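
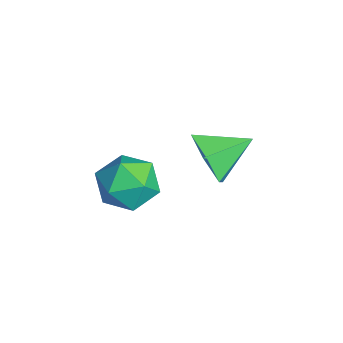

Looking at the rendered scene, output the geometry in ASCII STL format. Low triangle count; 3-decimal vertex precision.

solid 
facet normal -0.717 0.621 0.318
outer loop
vertex 1.254 -1.026 -2.258
vertex 1.044 -1.632 -1.548
vertex 1.697 -0.946 -1.414
endloop
endfacet
facet normal -0.187 0.982 0.005
outer loop
vertex 1.254 -1.026 -2.258
vertex 1.697 -0.946 -1.414
vertex 2.193 -0.847 -2.227
endloop
endfacet
facet normal -0.119 0.739 -0.663
outer loop
vertex 1.254 -1.026 -2.258
vertex 2.193 -0.847 -2.227
vertex 1.846 -1.473 -2.863
endloop
endfacet
facet normal -0.606 0.228 -0.762
outer loop
vertex 1.254 -1.026 -2.258
vertex 1.846 -1.473 -2.863
vertex 1.136 -1.957 -2.443
endloop
endfacet
facet normal -0.975 0.155 -0.156
outer loop
vertex 1.254 -1.026 -2.258
vertex 1.136 -1.957 -2.443
vertex 1.044 -1.632 -1.548
endloop
endfacet
facet normal 0.417 0.836 0.356
outer loop
vertex 2.193 -0.847 -2.227
vertex 1.697 -0.946 -1.414
vertex 2.564 -1.343 -1.497
endloop
endfacet
facet normal -0.441 0.251 0.862
outer loop
vertex 1.697 -0.946 -1.414
vertex 1.044 -1.632 -1.548
vertex 1.854 -1.827 -1.077
endloop
endfacet
facet normal -0.859 -0.503 0.094
outer loop
vertex 1.044 -1.632 -1.548
vertex 1.136 -1.957 -2.443
vertex 1.507 -2.453 -1.713
endloop
endfacet
facet normal -0.261 -0.385 -0.885
outer loop
vertex 1.136 -1.957 -2.443
vertex 1.846 -1.473 -2.863
vertex 2.003 -2.354 -2.526
endloop
endfacet
facet normal 0.528 0.443 -0.724
outer loop
vertex 1.846 -1.473 -2.863
vertex 2.193 -0.847 -2.227
vertex 2.656 -1.668 -2.392
endloop
endfacet
facet normal 0.606 -0.228 0.762
outer loop
vertex 2.446 -2.274 -1.682
vertex 2.564 -1.343 -1.497
vertex 1.854 -1.827 -1.077
endloop
endfacet
facet normal 0.119 -0.739 0.663
outer loop
vertex 2.446 -2.274 -1.682
vertex 1.854 -1.827 -1.077
vertex 1.507 -2.453 -1.713
endloop
endfacet
facet normal 0.187 -0.982 -0.005
outer loop
vertex 2.446 -2.274 -1.682
vertex 1.507 -2.453 -1.713
vertex 2.003 -2.354 -2.526
endloop
endfacet
facet normal 0.717 -0.621 -0.318
outer loop
vertex 2.446 -2.274 -1.682
vertex 2.003 -2.354 -2.526
vertex 2.656 -1.668 -2.392
endloop
endfacet
facet normal 0.975 -0.155 0.156
outer loop
vertex 2.446 -2.274 -1.682
vertex 2.656 -1.668 -2.392
vertex 2.564 -1.343 -1.497
endloop
endfacet
facet normal 0.261 0.385 0.885
outer loop
vertex 1.854 -1.827 -1.077
vertex 2.564 -1.343 -1.497
vertex 1.697 -0.946 -1.414
endloop
endfacet
facet normal -0.528 -0.443 0.724
outer loop
vertex 1.507 -2.453 -1.713
vertex 1.854 -1.827 -1.077
vertex 1.044 -1.632 -1.548
endloop
endfacet
facet normal -0.417 -0.836 -0.356
outer loop
vertex 2.003 -2.354 -2.526
vertex 1.507 -2.453 -1.713
vertex 1.136 -1.957 -2.443
endloop
endfacet
facet normal 0.441 -0.251 -0.862
outer loop
vertex 2.656 -1.668 -2.392
vertex 2.003 -2.354 -2.526
vertex 1.846 -1.473 -2.863
endloop
endfacet
facet normal 0.859 0.503 -0.094
outer loop
vertex 2.564 -1.343 -1.497
vertex 2.656 -1.668 -2.392
vertex 2.193 -0.847 -2.227
endloop
endfacet
facet normal 0.037 -0.919 -0.392
outer loop
vertex 1.189 1.116 -3.241
vertex 0.865 0.746 -2.404
vertex 0.236 1.014 -3.092
endloop
endfacet
facet normal -0.176 0.798 -0.576
outer loop
vertex 1.189 1.116 -3.241
vertex 0.236 1.014 -3.092
vertex 0.815 2.034 -1.856
endloop
endfacet
facet normal 0.036 -0.920 -0.391
outer loop
vertex 0.236 1.014 -3.092
vertex 0.865 0.746 -2.404
vertex -0.088 0.645 -2.255
endloop
endfacet
facet normal -0.826 0.558 -0.074
outer loop
vertex 0.236 1.014 -3.092
vertex -0.088 0.645 -2.255
vertex 0.815 2.034 -1.856
endloop
endfacet
facet normal 0.036 -0.919 -0.392
outer loop
vertex -0.088 0.645 -2.255
vertex 0.865 0.746 -2.404
vertex 0.542 0.377 -1.568
endloop
endfacet
facet normal -0.670 0.233 0.705
outer loop
vertex -0.088 0.645 -2.255
vertex 0.542 0.377 -1.568
vertex 0.815 2.034 -1.856
endloop
endfacet
facet normal 0.036 -0.919 -0.392
outer loop
vertex 0.542 0.377 -1.568
vertex 0.865 0.746 -2.404
vertex 1.495 0.478 -1.717
endloop
endfacet
facet normal 0.137 0.148 0.979
outer loop
vertex 0.542 0.377 -1.568
vertex 1.495 0.478 -1.717
vertex 0.815 2.034 -1.856
endloop
endfacet
facet normal 0.037 -0.919 -0.392
outer loop
vertex 1.495 0.478 -1.717
vertex 0.865 0.746 -2.404
vertex 1.819 0.848 -2.553
endloop
endfacet
facet normal 0.789 0.387 0.477
outer loop
vertex 1.495 0.478 -1.717
vertex 1.819 0.848 -2.553
vertex 0.815 2.034 -1.856
endloop
endfacet
facet normal 0.037 -0.919 -0.392
outer loop
vertex 1.819 0.848 -2.553
vertex 0.865 0.746 -2.404
vertex 1.189 1.116 -3.241
endloop
endfacet
facet normal 0.633 0.713 -0.302
outer loop
vertex 1.819 0.848 -2.553
vertex 1.189 1.116 -3.241
vertex 0.815 2.034 -1.856
endloop
endfacet

endsolid


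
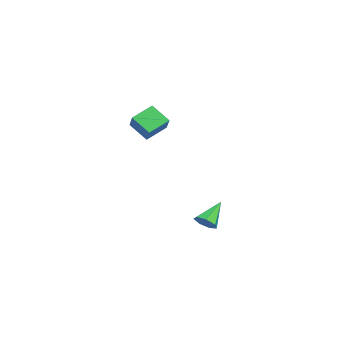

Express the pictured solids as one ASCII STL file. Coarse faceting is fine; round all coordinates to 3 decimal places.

solid 
facet normal -0.791 -0.068 -0.608
outer loop
vertex 2.35 -0.899 3.479
vertex 1.689 0.287 4.205
vertex 3.014 0.064 2.508
endloop
endfacet
facet normal 0.429 -0.771 -0.471
outer loop
vertex 4.271 0.173 3.475
vertex 2.35 -0.899 3.479
vertex 3.014 0.064 2.508
endloop
endfacet
facet normal -0.791 -0.068 -0.608
outer loop
vertex 3.014 0.064 2.508
vertex 1.689 0.287 4.205
vertex 2.353 1.251 3.234
endloop
endfacet
facet normal 0.436 0.634 -0.639
outer loop
vertex 2.353 1.251 3.234
vertex 4.271 0.173 3.475
vertex 3.014 0.064 2.508
endloop
endfacet
facet normal -0.436 -0.634 0.639
outer loop
vertex 2.35 -0.899 3.479
vertex 2.946 0.396 5.172
vertex 1.689 0.287 4.205
endloop
endfacet
facet normal 0.429 -0.770 -0.472
outer loop
vertex 3.607 -0.791 4.446
vertex 2.35 -0.899 3.479
vertex 4.271 0.173 3.475
endloop
endfacet
facet normal -0.437 -0.634 0.638
outer loop
vertex 3.607 -0.791 4.446
vertex 2.946 0.396 5.172
vertex 2.35 -0.899 3.479
endloop
endfacet
facet normal -0.429 0.770 0.471
outer loop
vertex 1.689 0.287 4.205
vertex 2.946 0.396 5.172
vertex 2.353 1.251 3.234
endloop
endfacet
facet normal 0.437 0.634 -0.638
outer loop
vertex 3.61 1.359 4.201
vertex 4.271 0.173 3.475
vertex 2.353 1.251 3.234
endloop
endfacet
facet normal -0.429 0.771 0.471
outer loop
vertex 2.353 1.251 3.234
vertex 2.946 0.396 5.172
vertex 3.61 1.359 4.201
endloop
endfacet
facet normal 0.791 0.068 0.608
outer loop
vertex 3.61 1.359 4.201
vertex 3.607 -0.791 4.446
vertex 4.271 0.173 3.475
endloop
endfacet
facet normal 0.791 0.068 0.608
outer loop
vertex 2.946 0.396 5.172
vertex 3.607 -0.791 4.446
vertex 3.61 1.359 4.201
endloop
endfacet
facet normal 0.556 -0.516 -0.652
outer loop
vertex 4.273 3.456 -3.523
vertex 3.669 3.45 -4.033
vertex 4.248 3.983 -3.961
endloop
endfacet
facet normal 0.588 0.533 0.608
outer loop
vertex 4.273 3.456 -3.523
vertex 4.248 3.983 -3.961
vertex 2.591 4.45 -2.767
endloop
endfacet
facet normal 0.556 -0.515 -0.653
outer loop
vertex 4.248 3.983 -3.961
vertex 3.669 3.45 -4.033
vertex 3.787 4.109 -4.453
endloop
endfacet
facet normal 0.268 0.963 -0.005
outer loop
vertex 4.248 3.983 -3.961
vertex 3.787 4.109 -4.453
vertex 2.591 4.45 -2.767
endloop
endfacet
facet normal 0.555 -0.515 -0.653
outer loop
vertex 3.787 4.109 -4.453
vertex 3.669 3.45 -4.033
vertex 3.237 3.738 -4.628
endloop
endfacet
facet normal -0.399 0.802 -0.445
outer loop
vertex 3.787 4.109 -4.453
vertex 3.237 3.738 -4.628
vertex 2.591 4.45 -2.767
endloop
endfacet
facet normal 0.555 -0.515 -0.653
outer loop
vertex 3.237 3.738 -4.628
vertex 3.669 3.45 -4.033
vertex 3.013 3.151 -4.355
endloop
endfacet
facet normal -0.909 0.170 -0.381
outer loop
vertex 3.237 3.738 -4.628
vertex 3.013 3.151 -4.355
vertex 2.591 4.45 -2.767
endloop
endfacet
facet normal 0.555 -0.516 -0.652
outer loop
vertex 3.013 3.151 -4.355
vertex 3.669 3.45 -4.033
vertex 3.282 2.789 -3.839
endloop
endfacet
facet normal -0.879 -0.455 0.139
outer loop
vertex 3.013 3.151 -4.355
vertex 3.282 2.789 -3.839
vertex 2.591 4.45 -2.767
endloop
endfacet
facet normal 0.555 -0.516 -0.652
outer loop
vertex 3.282 2.789 -3.839
vertex 3.669 3.45 -4.033
vertex 3.843 2.925 -3.469
endloop
endfacet
facet normal -0.331 -0.605 0.724
outer loop
vertex 3.282 2.789 -3.839
vertex 3.843 2.925 -3.469
vertex 2.591 4.45 -2.767
endloop
endfacet
facet normal 0.556 -0.516 -0.652
outer loop
vertex 3.843 2.925 -3.469
vertex 3.669 3.45 -4.033
vertex 4.273 3.456 -3.523
endloop
endfacet
facet normal 0.321 -0.165 0.932
outer loop
vertex 3.843 2.925 -3.469
vertex 4.273 3.456 -3.523
vertex 2.591 4.45 -2.767
endloop
endfacet

endsolid


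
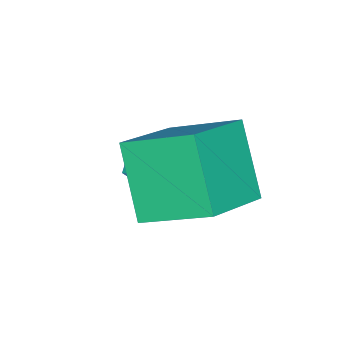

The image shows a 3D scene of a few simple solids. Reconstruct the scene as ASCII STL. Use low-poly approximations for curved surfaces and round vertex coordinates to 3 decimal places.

solid 
facet normal -0.837 0.401 -0.372
outer loop
vertex 1.369 2.888 -1.074
vertex 0.997 2.375 -0.79
vertex 1.117 2.958 -0.432
endloop
endfacet
facet normal -0.351 0.906 -0.237
outer loop
vertex 1.369 2.888 -1.074
vertex 1.117 2.958 -0.432
vertex 1.761 3.17 -0.576
endloop
endfacet
facet normal 0.235 0.755 -0.613
outer loop
vertex 1.369 2.888 -1.074
vertex 1.761 3.17 -0.576
vertex 2.041 2.719 -1.024
endloop
endfacet
facet normal 0.112 0.156 -0.981
outer loop
vertex 1.369 2.888 -1.074
vertex 2.041 2.719 -1.024
vertex 1.568 2.228 -1.156
endloop
endfacet
facet normal -0.550 -0.062 -0.833
outer loop
vertex 1.369 2.888 -1.074
vertex 1.568 2.228 -1.156
vertex 0.997 2.375 -0.79
endloop
endfacet
facet normal -0.184 0.870 0.457
outer loop
vertex 1.761 3.17 -0.576
vertex 1.117 2.958 -0.432
vertex 1.632 2.832 0.016
endloop
endfacet
facet normal -0.970 0.055 0.236
outer loop
vertex 1.117 2.958 -0.432
vertex 0.997 2.375 -0.79
vertex 1.159 2.341 -0.116
endloop
endfacet
facet normal -0.505 -0.697 -0.508
outer loop
vertex 0.997 2.375 -0.79
vertex 1.568 2.228 -1.156
vertex 1.439 1.89 -0.564
endloop
endfacet
facet normal 0.567 -0.345 -0.748
outer loop
vertex 1.568 2.228 -1.156
vertex 2.041 2.719 -1.024
vertex 2.083 2.102 -0.708
endloop
endfacet
facet normal 0.765 0.626 -0.152
outer loop
vertex 2.041 2.719 -1.024
vertex 1.761 3.17 -0.576
vertex 2.203 2.685 -0.35
endloop
endfacet
facet normal -0.112 -0.156 0.981
outer loop
vertex 1.831 2.172 -0.066
vertex 1.632 2.832 0.016
vertex 1.159 2.341 -0.116
endloop
endfacet
facet normal -0.235 -0.755 0.613
outer loop
vertex 1.831 2.172 -0.066
vertex 1.159 2.341 -0.116
vertex 1.439 1.89 -0.564
endloop
endfacet
facet normal 0.351 -0.906 0.237
outer loop
vertex 1.831 2.172 -0.066
vertex 1.439 1.89 -0.564
vertex 2.083 2.102 -0.708
endloop
endfacet
facet normal 0.837 -0.401 0.372
outer loop
vertex 1.831 2.172 -0.066
vertex 2.083 2.102 -0.708
vertex 2.203 2.685 -0.35
endloop
endfacet
facet normal 0.550 0.062 0.833
outer loop
vertex 1.831 2.172 -0.066
vertex 2.203 2.685 -0.35
vertex 1.632 2.832 0.016
endloop
endfacet
facet normal -0.567 0.345 0.748
outer loop
vertex 1.159 2.341 -0.116
vertex 1.632 2.832 0.016
vertex 1.117 2.958 -0.432
endloop
endfacet
facet normal -0.765 -0.626 0.152
outer loop
vertex 1.439 1.89 -0.564
vertex 1.159 2.341 -0.116
vertex 0.997 2.375 -0.79
endloop
endfacet
facet normal 0.184 -0.870 -0.457
outer loop
vertex 2.083 2.102 -0.708
vertex 1.439 1.89 -0.564
vertex 1.568 2.228 -1.156
endloop
endfacet
facet normal 0.970 -0.055 -0.236
outer loop
vertex 2.203 2.685 -0.35
vertex 2.083 2.102 -0.708
vertex 2.041 2.719 -1.024
endloop
endfacet
facet normal 0.505 0.697 0.508
outer loop
vertex 1.632 2.832 0.016
vertex 2.203 2.685 -0.35
vertex 1.761 3.17 -0.576
endloop
endfacet
facet normal -0.894 0.092 -0.438
outer loop
vertex 1.324 2.762 0.469
vertex 1.089 4.269 1.263
vertex 2.113 3.637 -0.957
endloop
endfacet
facet normal 0.137 -0.876 -0.462
outer loop
vertex 3.731 3.471 -0.163
vertex 1.324 2.762 0.469
vertex 2.113 3.637 -0.957
endloop
endfacet
facet normal -0.894 0.092 -0.438
outer loop
vertex 2.113 3.637 -0.957
vertex 1.089 4.269 1.263
vertex 1.878 5.144 -0.163
endloop
endfacet
facet normal 0.427 0.473 -0.771
outer loop
vertex 1.878 5.144 -0.163
vertex 3.731 3.471 -0.163
vertex 2.113 3.637 -0.957
endloop
endfacet
facet normal -0.427 -0.473 0.771
outer loop
vertex 1.324 2.762 0.469
vertex 2.707 4.103 2.057
vertex 1.089 4.269 1.263
endloop
endfacet
facet normal 0.137 -0.876 -0.462
outer loop
vertex 2.942 2.596 1.263
vertex 1.324 2.762 0.469
vertex 3.731 3.471 -0.163
endloop
endfacet
facet normal -0.427 -0.473 0.771
outer loop
vertex 2.942 2.596 1.263
vertex 2.707 4.103 2.057
vertex 1.324 2.762 0.469
endloop
endfacet
facet normal -0.137 0.876 0.462
outer loop
vertex 1.089 4.269 1.263
vertex 2.707 4.103 2.057
vertex 1.878 5.144 -0.163
endloop
endfacet
facet normal 0.427 0.473 -0.771
outer loop
vertex 3.496 4.978 0.631
vertex 3.731 3.471 -0.163
vertex 1.878 5.144 -0.163
endloop
endfacet
facet normal -0.137 0.876 0.462
outer loop
vertex 1.878 5.144 -0.163
vertex 2.707 4.103 2.057
vertex 3.496 4.978 0.631
endloop
endfacet
facet normal 0.894 -0.092 0.438
outer loop
vertex 3.496 4.978 0.631
vertex 2.942 2.596 1.263
vertex 3.731 3.471 -0.163
endloop
endfacet
facet normal 0.894 -0.092 0.438
outer loop
vertex 2.707 4.103 2.057
vertex 2.942 2.596 1.263
vertex 3.496 4.978 0.631
endloop
endfacet

endsolid


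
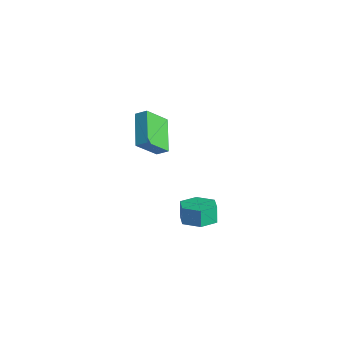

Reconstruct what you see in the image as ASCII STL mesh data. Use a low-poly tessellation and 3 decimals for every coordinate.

solid 
facet normal -0.739 0.545 0.396
outer loop
vertex -4.862 2.194 -0.508
vertex -4.33 2.596 -0.067
vertex -4.671 3.456 -1.889
endloop
endfacet
facet normal -0.665 -0.504 -0.552
outer loop
vertex -3.05 2.264 -2.753
vertex -4.862 2.194 -0.508
vertex -4.671 3.456 -1.889
endloop
endfacet
facet normal -0.740 0.544 0.395
outer loop
vertex -4.671 3.456 -1.889
vertex -4.33 2.596 -0.067
vertex -4.139 3.858 -1.447
endloop
endfacet
facet normal 0.102 0.671 -0.734
outer loop
vertex -4.139 3.858 -1.447
vertex -3.05 2.264 -2.753
vertex -4.671 3.456 -1.889
endloop
endfacet
facet normal -0.102 -0.671 0.734
outer loop
vertex -4.862 2.194 -0.508
vertex -2.709 1.404 -0.931
vertex -4.33 2.596 -0.067
endloop
endfacet
facet normal -0.665 -0.503 -0.552
outer loop
vertex -3.241 1.002 -1.373
vertex -4.862 2.194 -0.508
vertex -3.05 2.264 -2.753
endloop
endfacet
facet normal -0.102 -0.672 0.734
outer loop
vertex -3.241 1.002 -1.373
vertex -2.709 1.404 -0.931
vertex -4.862 2.194 -0.508
endloop
endfacet
facet normal 0.665 0.503 0.552
outer loop
vertex -4.33 2.596 -0.067
vertex -2.709 1.404 -0.931
vertex -4.139 3.858 -1.447
endloop
endfacet
facet normal 0.102 0.671 -0.734
outer loop
vertex -2.518 2.666 -2.312
vertex -3.05 2.264 -2.753
vertex -4.139 3.858 -1.447
endloop
endfacet
facet normal 0.665 0.503 0.552
outer loop
vertex -4.139 3.858 -1.447
vertex -2.709 1.404 -0.931
vertex -2.518 2.666 -2.312
endloop
endfacet
facet normal 0.740 -0.545 -0.396
outer loop
vertex -2.518 2.666 -2.312
vertex -3.241 1.002 -1.373
vertex -3.05 2.264 -2.753
endloop
endfacet
facet normal 0.740 -0.544 -0.395
outer loop
vertex -2.709 1.404 -0.931
vertex -3.241 1.002 -1.373
vertex -2.518 2.666 -2.312
endloop
endfacet
facet normal 0.302 -0.224 -0.927
outer loop
vertex 3.875 -0.228 -1.937
vertex 3.064 0.276 -2.323
vertex 3.948 0.776 -2.156
endloop
endfacet
facet normal 0.951 -0.002 0.309
outer loop
vertex 3.875 -0.228 -1.937
vertex 3.948 0.776 -2.156
vertex 3.568 0.001 -0.992
endloop
endfacet
facet normal 0.951 -0.002 0.309
outer loop
vertex 3.568 0.001 -0.992
vertex 3.948 0.776 -2.156
vertex 3.641 1.005 -1.211
endloop
endfacet
facet normal -0.301 0.224 0.927
outer loop
vertex 3.568 0.001 -0.992
vertex 3.641 1.005 -1.211
vertex 2.756 0.504 -1.377
endloop
endfacet
facet normal 0.302 -0.224 -0.927
outer loop
vertex 3.948 0.776 -2.156
vertex 3.064 0.276 -2.323
vertex 3.137 1.279 -2.542
endloop
endfacet
facet normal 0.537 0.843 -0.030
outer loop
vertex 3.948 0.776 -2.156
vertex 3.137 1.279 -2.542
vertex 3.641 1.005 -1.211
endloop
endfacet
facet normal 0.536 0.843 -0.030
outer loop
vertex 3.641 1.005 -1.211
vertex 3.137 1.279 -2.542
vertex 2.829 1.508 -1.597
endloop
endfacet
facet normal -0.301 0.225 0.927
outer loop
vertex 3.641 1.005 -1.211
vertex 2.829 1.508 -1.597
vertex 2.756 0.504 -1.377
endloop
endfacet
facet normal 0.301 -0.224 -0.927
outer loop
vertex 3.137 1.279 -2.542
vertex 3.064 0.276 -2.323
vertex 2.252 0.779 -2.708
endloop
endfacet
facet normal -0.414 0.845 -0.340
outer loop
vertex 3.137 1.279 -2.542
vertex 2.252 0.779 -2.708
vertex 2.829 1.508 -1.597
endloop
endfacet
facet normal -0.414 0.845 -0.339
outer loop
vertex 2.829 1.508 -1.597
vertex 2.252 0.779 -2.708
vertex 1.945 1.008 -1.763
endloop
endfacet
facet normal -0.301 0.225 0.927
outer loop
vertex 2.829 1.508 -1.597
vertex 1.945 1.008 -1.763
vertex 2.756 0.504 -1.377
endloop
endfacet
facet normal 0.301 -0.224 -0.927
outer loop
vertex 2.252 0.779 -2.708
vertex 3.064 0.276 -2.323
vertex 2.179 -0.225 -2.489
endloop
endfacet
facet normal -0.951 0.002 -0.309
outer loop
vertex 2.252 0.779 -2.708
vertex 2.179 -0.225 -2.489
vertex 1.945 1.008 -1.763
endloop
endfacet
facet normal -0.951 0.002 -0.309
outer loop
vertex 1.945 1.008 -1.763
vertex 2.179 -0.225 -2.489
vertex 1.872 0.004 -1.544
endloop
endfacet
facet normal -0.302 0.224 0.927
outer loop
vertex 1.945 1.008 -1.763
vertex 1.872 0.004 -1.544
vertex 2.756 0.504 -1.377
endloop
endfacet
facet normal 0.301 -0.225 -0.927
outer loop
vertex 2.179 -0.225 -2.489
vertex 3.064 0.276 -2.323
vertex 2.991 -0.728 -2.103
endloop
endfacet
facet normal -0.537 -0.843 0.030
outer loop
vertex 2.179 -0.225 -2.489
vertex 2.991 -0.728 -2.103
vertex 1.872 0.004 -1.544
endloop
endfacet
facet normal -0.537 -0.843 0.029
outer loop
vertex 1.872 0.004 -1.544
vertex 2.991 -0.728 -2.103
vertex 2.683 -0.499 -1.158
endloop
endfacet
facet normal -0.302 0.224 0.927
outer loop
vertex 1.872 0.004 -1.544
vertex 2.683 -0.499 -1.158
vertex 2.756 0.504 -1.377
endloop
endfacet
facet normal 0.301 -0.225 -0.927
outer loop
vertex 2.991 -0.728 -2.103
vertex 3.064 0.276 -2.323
vertex 3.875 -0.228 -1.937
endloop
endfacet
facet normal 0.414 -0.845 0.340
outer loop
vertex 2.991 -0.728 -2.103
vertex 3.875 -0.228 -1.937
vertex 2.683 -0.499 -1.158
endloop
endfacet
facet normal 0.414 -0.845 0.339
outer loop
vertex 2.683 -0.499 -1.158
vertex 3.875 -0.228 -1.937
vertex 3.568 0.001 -0.992
endloop
endfacet
facet normal -0.301 0.224 0.927
outer loop
vertex 2.683 -0.499 -1.158
vertex 3.568 0.001 -0.992
vertex 2.756 0.504 -1.377
endloop
endfacet

endsolid


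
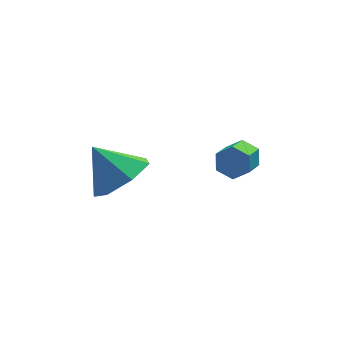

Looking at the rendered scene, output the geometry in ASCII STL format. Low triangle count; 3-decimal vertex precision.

solid 
facet normal 0.547 -0.418 -0.725
outer loop
vertex -0.918 -2.627 -0.013
vertex -1.738 -3.267 -0.263
vertex -1.508 -2.296 -0.649
endloop
endfacet
facet normal 0.155 0.928 0.339
outer loop
vertex -0.918 -2.627 -0.013
vertex -1.508 -2.296 -0.649
vertex -2.542 -2.653 0.803
endloop
endfacet
facet normal 0.547 -0.418 -0.726
outer loop
vertex -1.508 -2.296 -0.649
vertex -1.738 -3.267 -0.263
vertex -2.271 -2.695 -0.994
endloop
endfacet
facet normal -0.431 0.898 -0.086
outer loop
vertex -1.508 -2.296 -0.649
vertex -2.271 -2.695 -0.994
vertex -2.542 -2.653 0.803
endloop
endfacet
facet normal 0.546 -0.418 -0.726
outer loop
vertex -2.271 -2.695 -0.994
vertex -1.738 -3.267 -0.263
vertex -2.634 -3.525 -0.789
endloop
endfacet
facet normal -0.919 0.366 -0.147
outer loop
vertex -2.271 -2.695 -0.994
vertex -2.634 -3.525 -0.789
vertex -2.542 -2.653 0.803
endloop
endfacet
facet normal 0.546 -0.417 -0.727
outer loop
vertex -2.634 -3.525 -0.789
vertex -1.738 -3.267 -0.263
vertex -2.321 -4.161 -0.189
endloop
endfacet
facet normal -0.941 -0.271 0.203
outer loop
vertex -2.634 -3.525 -0.789
vertex -2.321 -4.161 -0.189
vertex -2.542 -2.653 0.803
endloop
endfacet
facet normal 0.548 -0.417 -0.725
outer loop
vertex -2.321 -4.161 -0.189
vertex -1.738 -3.267 -0.263
vertex -1.57 -4.123 0.356
endloop
endfacet
facet normal -0.480 -0.530 0.699
outer loop
vertex -2.321 -4.161 -0.189
vertex -1.57 -4.123 0.356
vertex -2.542 -2.653 0.803
endloop
endfacet
facet normal 0.546 -0.418 -0.726
outer loop
vertex -1.57 -4.123 0.356
vertex -1.738 -3.267 -0.263
vertex -0.945 -3.441 0.434
endloop
endfacet
facet normal 0.117 -0.218 0.969
outer loop
vertex -1.57 -4.123 0.356
vertex -0.945 -3.441 0.434
vertex -2.542 -2.653 0.803
endloop
endfacet
facet normal 0.547 -0.417 -0.726
outer loop
vertex -0.945 -3.441 0.434
vertex -1.738 -3.267 -0.263
vertex -0.918 -2.627 -0.013
endloop
endfacet
facet normal 0.400 0.431 0.809
outer loop
vertex -0.945 -3.441 0.434
vertex -0.918 -2.627 -0.013
vertex -2.542 -2.653 0.803
endloop
endfacet
facet normal 0.454 0.786 -0.418
outer loop
vertex 2.34 -3.494 0.682
vertex 1.866 -3.401 0.342
vertex 1.905 -3.142 0.871
endloop
endfacet
facet normal 0.501 0.163 0.850
outer loop
vertex 2.34 -3.494 0.682
vertex 1.905 -3.142 0.871
vertex 1.868 -4.311 1.117
endloop
endfacet
facet normal 0.502 0.163 0.849
outer loop
vertex 1.868 -4.311 1.117
vertex 1.905 -3.142 0.871
vertex 1.433 -3.96 1.307
endloop
endfacet
facet normal -0.452 -0.787 0.419
outer loop
vertex 1.868 -4.311 1.117
vertex 1.433 -3.96 1.307
vertex 1.394 -4.219 0.778
endloop
endfacet
facet normal 0.454 0.787 -0.419
outer loop
vertex 1.905 -3.142 0.871
vertex 1.866 -3.401 0.342
vertex 1.432 -3.05 0.531
endloop
endfacet
facet normal -0.388 0.598 0.702
outer loop
vertex 1.905 -3.142 0.871
vertex 1.432 -3.05 0.531
vertex 1.433 -3.96 1.307
endloop
endfacet
facet normal -0.387 0.598 0.702
outer loop
vertex 1.433 -3.96 1.307
vertex 1.432 -3.05 0.531
vertex 0.96 -3.867 0.967
endloop
endfacet
facet normal -0.455 -0.786 0.418
outer loop
vertex 1.433 -3.96 1.307
vertex 0.96 -3.867 0.967
vertex 1.394 -4.219 0.778
endloop
endfacet
facet normal 0.453 0.786 -0.420
outer loop
vertex 1.432 -3.05 0.531
vertex 1.866 -3.401 0.342
vertex 1.392 -3.309 0.003
endloop
endfacet
facet normal -0.888 0.435 -0.146
outer loop
vertex 1.432 -3.05 0.531
vertex 1.392 -3.309 0.003
vertex 0.96 -3.867 0.967
endloop
endfacet
facet normal -0.888 0.435 -0.146
outer loop
vertex 0.96 -3.867 0.967
vertex 1.392 -3.309 0.003
vertex 0.92 -4.126 0.438
endloop
endfacet
facet normal -0.455 -0.786 0.419
outer loop
vertex 0.96 -3.867 0.967
vertex 0.92 -4.126 0.438
vertex 1.394 -4.219 0.778
endloop
endfacet
facet normal 0.452 0.787 -0.419
outer loop
vertex 1.392 -3.309 0.003
vertex 1.866 -3.401 0.342
vertex 1.827 -3.66 -0.187
endloop
endfacet
facet normal -0.502 -0.162 -0.850
outer loop
vertex 1.392 -3.309 0.003
vertex 1.827 -3.66 -0.187
vertex 0.92 -4.126 0.438
endloop
endfacet
facet normal -0.501 -0.164 -0.850
outer loop
vertex 0.92 -4.126 0.438
vertex 1.827 -3.66 -0.187
vertex 1.355 -4.478 0.249
endloop
endfacet
facet normal -0.454 -0.786 0.418
outer loop
vertex 0.92 -4.126 0.438
vertex 1.355 -4.478 0.249
vertex 1.394 -4.219 0.778
endloop
endfacet
facet normal 0.455 0.786 -0.418
outer loop
vertex 1.827 -3.66 -0.187
vertex 1.866 -3.401 0.342
vertex 2.3 -3.753 0.153
endloop
endfacet
facet normal 0.387 -0.598 -0.702
outer loop
vertex 1.827 -3.66 -0.187
vertex 2.3 -3.753 0.153
vertex 1.355 -4.478 0.249
endloop
endfacet
facet normal 0.388 -0.598 -0.701
outer loop
vertex 1.355 -4.478 0.249
vertex 2.3 -3.753 0.153
vertex 1.828 -4.57 0.589
endloop
endfacet
facet normal -0.454 -0.787 0.419
outer loop
vertex 1.355 -4.478 0.249
vertex 1.828 -4.57 0.589
vertex 1.394 -4.219 0.778
endloop
endfacet
facet normal 0.455 0.786 -0.419
outer loop
vertex 2.3 -3.753 0.153
vertex 1.866 -3.401 0.342
vertex 2.34 -3.494 0.682
endloop
endfacet
facet normal 0.888 -0.435 0.146
outer loop
vertex 2.3 -3.753 0.153
vertex 2.34 -3.494 0.682
vertex 1.828 -4.57 0.589
endloop
endfacet
facet normal 0.888 -0.435 0.146
outer loop
vertex 1.828 -4.57 0.589
vertex 2.34 -3.494 0.682
vertex 1.868 -4.311 1.117
endloop
endfacet
facet normal -0.453 -0.786 0.420
outer loop
vertex 1.828 -4.57 0.589
vertex 1.868 -4.311 1.117
vertex 1.394 -4.219 0.778
endloop
endfacet

endsolid


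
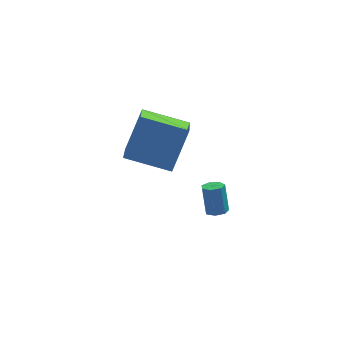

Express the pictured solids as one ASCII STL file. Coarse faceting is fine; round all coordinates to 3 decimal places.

solid 
facet normal -0.375 -0.390 -0.841
outer loop
vertex -3.409 -4.656 2.803
vertex -5.265 -4.094 3.371
vertex -3.18 -3.041 1.952
endloop
endfacet
facet normal 0.918 -0.278 -0.281
outer loop
vertex -2.395 -2.226 3.709
vertex -3.409 -4.656 2.803
vertex -3.18 -3.041 1.952
endloop
endfacet
facet normal -0.376 -0.389 -0.841
outer loop
vertex -3.18 -3.041 1.952
vertex -5.265 -4.094 3.371
vertex -5.035 -2.478 2.52
endloop
endfacet
facet normal 0.125 0.878 -0.463
outer loop
vertex -5.035 -2.478 2.52
vertex -2.395 -2.226 3.709
vertex -3.18 -3.041 1.952
endloop
endfacet
facet normal -0.124 -0.878 0.463
outer loop
vertex -3.409 -4.656 2.803
vertex -4.48 -3.279 5.128
vertex -5.265 -4.094 3.371
endloop
endfacet
facet normal 0.918 -0.279 -0.281
outer loop
vertex -2.625 -3.842 4.56
vertex -3.409 -4.656 2.803
vertex -2.395 -2.226 3.709
endloop
endfacet
facet normal -0.125 -0.878 0.462
outer loop
vertex -2.625 -3.842 4.56
vertex -4.48 -3.279 5.128
vertex -3.409 -4.656 2.803
endloop
endfacet
facet normal -0.918 0.279 0.281
outer loop
vertex -5.265 -4.094 3.371
vertex -4.48 -3.279 5.128
vertex -5.035 -2.478 2.52
endloop
endfacet
facet normal 0.124 0.878 -0.462
outer loop
vertex -4.251 -1.664 4.277
vertex -2.395 -2.226 3.709
vertex -5.035 -2.478 2.52
endloop
endfacet
facet normal -0.919 0.278 0.281
outer loop
vertex -5.035 -2.478 2.52
vertex -4.48 -3.279 5.128
vertex -4.251 -1.664 4.277
endloop
endfacet
facet normal 0.375 0.389 0.841
outer loop
vertex -4.251 -1.664 4.277
vertex -2.625 -3.842 4.56
vertex -2.395 -2.226 3.709
endloop
endfacet
facet normal 0.376 0.390 0.841
outer loop
vertex -4.48 -3.279 5.128
vertex -2.625 -3.842 4.56
vertex -4.251 -1.664 4.277
endloop
endfacet
facet normal 0.085 -0.320 -0.944
outer loop
vertex -0.866 -3.024 -1.382
vertex -1.363 -3.008 -1.432
vertex -1.029 -2.648 -1.524
endloop
endfacet
facet normal 0.923 0.382 -0.048
outer loop
vertex -0.866 -3.024 -1.382
vertex -1.029 -2.648 -1.524
vertex -0.979 -2.588 -0.099
endloop
endfacet
facet normal 0.922 0.384 -0.049
outer loop
vertex -0.979 -2.588 -0.099
vertex -1.029 -2.648 -1.524
vertex -1.143 -2.212 -0.241
endloop
endfacet
facet normal -0.083 0.320 0.944
outer loop
vertex -0.979 -2.588 -0.099
vertex -1.143 -2.212 -0.241
vertex -1.477 -2.572 -0.148
endloop
endfacet
facet normal 0.085 -0.320 -0.944
outer loop
vertex -1.029 -2.648 -1.524
vertex -1.363 -3.008 -1.432
vertex -1.444 -2.543 -1.597
endloop
endfacet
facet normal 0.282 0.916 -0.286
outer loop
vertex -1.029 -2.648 -1.524
vertex -1.444 -2.543 -1.597
vertex -1.143 -2.212 -0.241
endloop
endfacet
facet normal 0.282 0.916 -0.286
outer loop
vertex -1.143 -2.212 -0.241
vertex -1.444 -2.543 -1.597
vertex -1.557 -2.107 -0.313
endloop
endfacet
facet normal -0.083 0.321 0.944
outer loop
vertex -1.143 -2.212 -0.241
vertex -1.557 -2.107 -0.313
vertex -1.477 -2.572 -0.148
endloop
endfacet
facet normal 0.083 -0.320 -0.944
outer loop
vertex -1.444 -2.543 -1.597
vertex -1.363 -3.008 -1.432
vertex -1.798 -2.788 -1.545
endloop
endfacet
facet normal -0.572 0.760 -0.308
outer loop
vertex -1.444 -2.543 -1.597
vertex -1.798 -2.788 -1.545
vertex -1.557 -2.107 -0.313
endloop
endfacet
facet normal -0.572 0.760 -0.308
outer loop
vertex -1.557 -2.107 -0.313
vertex -1.798 -2.788 -1.545
vertex -1.911 -2.352 -0.261
endloop
endfacet
facet normal -0.083 0.321 0.944
outer loop
vertex -1.557 -2.107 -0.313
vertex -1.911 -2.352 -0.261
vertex -1.477 -2.572 -0.148
endloop
endfacet
facet normal 0.083 -0.320 -0.944
outer loop
vertex -1.798 -2.788 -1.545
vertex -1.363 -3.008 -1.432
vertex -1.825 -3.199 -1.408
endloop
endfacet
facet normal -0.995 0.032 -0.099
outer loop
vertex -1.798 -2.788 -1.545
vertex -1.825 -3.199 -1.408
vertex -1.911 -2.352 -0.261
endloop
endfacet
facet normal -0.995 0.032 -0.099
outer loop
vertex -1.911 -2.352 -0.261
vertex -1.825 -3.199 -1.408
vertex -1.938 -2.763 -0.124
endloop
endfacet
facet normal -0.083 0.320 0.944
outer loop
vertex -1.911 -2.352 -0.261
vertex -1.938 -2.763 -0.124
vertex -1.477 -2.572 -0.148
endloop
endfacet
facet normal 0.083 -0.320 -0.944
outer loop
vertex -1.825 -3.199 -1.408
vertex -1.363 -3.008 -1.432
vertex -1.504 -3.466 -1.289
endloop
endfacet
facet normal -0.668 -0.720 0.186
outer loop
vertex -1.825 -3.199 -1.408
vertex -1.504 -3.466 -1.289
vertex -1.938 -2.763 -0.124
endloop
endfacet
facet normal -0.669 -0.720 0.185
outer loop
vertex -1.938 -2.763 -0.124
vertex -1.504 -3.466 -1.289
vertex -1.618 -3.03 -0.005
endloop
endfacet
facet normal -0.084 0.320 0.944
outer loop
vertex -1.938 -2.763 -0.124
vertex -1.618 -3.03 -0.005
vertex -1.477 -2.572 -0.148
endloop
endfacet
facet normal 0.085 -0.321 -0.943
outer loop
vertex -1.504 -3.466 -1.289
vertex -1.363 -3.008 -1.432
vertex -1.077 -3.388 -1.277
endloop
endfacet
facet normal 0.161 -0.930 0.330
outer loop
vertex -1.504 -3.466 -1.289
vertex -1.077 -3.388 -1.277
vertex -1.618 -3.03 -0.005
endloop
endfacet
facet normal 0.161 -0.930 0.330
outer loop
vertex -1.618 -3.03 -0.005
vertex -1.077 -3.388 -1.277
vertex -1.191 -2.952 0.006
endloop
endfacet
facet normal -0.083 0.320 0.944
outer loop
vertex -1.618 -3.03 -0.005
vertex -1.191 -2.952 0.006
vertex -1.477 -2.572 -0.148
endloop
endfacet
facet normal 0.085 -0.321 -0.943
outer loop
vertex -1.077 -3.388 -1.277
vertex -1.363 -3.008 -1.432
vertex -0.866 -3.024 -1.382
endloop
endfacet
facet normal 0.870 -0.439 0.226
outer loop
vertex -1.077 -3.388 -1.277
vertex -0.866 -3.024 -1.382
vertex -1.191 -2.952 0.006
endloop
endfacet
facet normal 0.869 -0.441 0.226
outer loop
vertex -1.191 -2.952 0.006
vertex -0.866 -3.024 -1.382
vertex -0.979 -2.588 -0.099
endloop
endfacet
facet normal -0.083 0.320 0.944
outer loop
vertex -1.191 -2.952 0.006
vertex -0.979 -2.588 -0.099
vertex -1.477 -2.572 -0.148
endloop
endfacet

endsolid


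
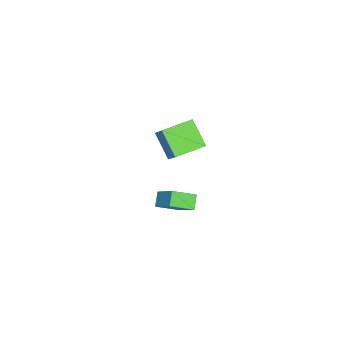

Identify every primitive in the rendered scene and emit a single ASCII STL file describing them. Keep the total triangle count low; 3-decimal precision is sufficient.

solid 
facet normal -0.463 -0.602 0.650
outer loop
vertex -2.57 0.183 3.775
vertex -3.8 1.402 4.027
vertex -3.731 -0.656 2.171
endloop
endfacet
facet normal 0.703 -0.697 -0.144
outer loop
vertex -2.92 0.398 1.033
vertex -2.57 0.183 3.775
vertex -3.731 -0.656 2.171
endloop
endfacet
facet normal -0.463 -0.602 0.650
outer loop
vertex -3.731 -0.656 2.171
vertex -3.8 1.402 4.027
vertex -4.961 0.563 2.423
endloop
endfacet
facet normal -0.540 -0.390 -0.746
outer loop
vertex -4.961 0.563 2.423
vertex -2.92 0.398 1.033
vertex -3.731 -0.656 2.171
endloop
endfacet
facet normal 0.540 0.390 0.746
outer loop
vertex -2.57 0.183 3.775
vertex -2.989 2.456 2.889
vertex -3.8 1.402 4.027
endloop
endfacet
facet normal 0.703 -0.697 -0.144
outer loop
vertex -1.759 1.237 2.637
vertex -2.57 0.183 3.775
vertex -2.92 0.398 1.033
endloop
endfacet
facet normal 0.540 0.390 0.746
outer loop
vertex -1.759 1.237 2.637
vertex -2.989 2.456 2.889
vertex -2.57 0.183 3.775
endloop
endfacet
facet normal -0.703 0.697 0.144
outer loop
vertex -3.8 1.402 4.027
vertex -2.989 2.456 2.889
vertex -4.961 0.563 2.423
endloop
endfacet
facet normal -0.540 -0.390 -0.746
outer loop
vertex -4.15 1.617 1.285
vertex -2.92 0.398 1.033
vertex -4.961 0.563 2.423
endloop
endfacet
facet normal -0.703 0.697 0.144
outer loop
vertex -4.961 0.563 2.423
vertex -2.989 2.456 2.889
vertex -4.15 1.617 1.285
endloop
endfacet
facet normal 0.463 0.602 -0.650
outer loop
vertex -4.15 1.617 1.285
vertex -1.759 1.237 2.637
vertex -2.92 0.398 1.033
endloop
endfacet
facet normal 0.463 0.602 -0.650
outer loop
vertex -2.989 2.456 2.889
vertex -1.759 1.237 2.637
vertex -4.15 1.617 1.285
endloop
endfacet
facet normal -0.414 -0.607 -0.678
outer loop
vertex 2.153 1.809 3.757
vertex 1.517 2.845 3.218
vertex 2.819 1.943 3.23
endloop
endfacet
facet normal 0.478 -0.779 0.406
outer loop
vertex 3.523 2.975 4.382
vertex 2.153 1.809 3.757
vertex 2.819 1.943 3.23
endloop
endfacet
facet normal -0.415 -0.608 -0.677
outer loop
vertex 2.819 1.943 3.23
vertex 1.517 2.845 3.218
vertex 2.183 2.979 2.69
endloop
endfacet
facet normal 0.775 0.156 -0.613
outer loop
vertex 2.183 2.979 2.69
vertex 3.523 2.975 4.382
vertex 2.819 1.943 3.23
endloop
endfacet
facet normal -0.774 -0.156 0.613
outer loop
vertex 2.153 1.809 3.757
vertex 2.221 3.877 4.37
vertex 1.517 2.845 3.218
endloop
endfacet
facet normal 0.478 -0.779 0.405
outer loop
vertex 2.857 2.841 4.91
vertex 2.153 1.809 3.757
vertex 3.523 2.975 4.382
endloop
endfacet
facet normal -0.775 -0.156 0.613
outer loop
vertex 2.857 2.841 4.91
vertex 2.221 3.877 4.37
vertex 2.153 1.809 3.757
endloop
endfacet
facet normal -0.478 0.779 -0.406
outer loop
vertex 1.517 2.845 3.218
vertex 2.221 3.877 4.37
vertex 2.183 2.979 2.69
endloop
endfacet
facet normal 0.774 0.157 -0.613
outer loop
vertex 2.887 4.011 3.843
vertex 3.523 2.975 4.382
vertex 2.183 2.979 2.69
endloop
endfacet
facet normal -0.478 0.779 -0.406
outer loop
vertex 2.183 2.979 2.69
vertex 2.221 3.877 4.37
vertex 2.887 4.011 3.843
endloop
endfacet
facet normal 0.415 0.607 0.678
outer loop
vertex 2.887 4.011 3.843
vertex 2.857 2.841 4.91
vertex 3.523 2.975 4.382
endloop
endfacet
facet normal 0.414 0.608 0.678
outer loop
vertex 2.221 3.877 4.37
vertex 2.857 2.841 4.91
vertex 2.887 4.011 3.843
endloop
endfacet

endsolid


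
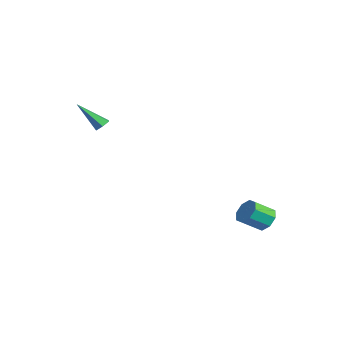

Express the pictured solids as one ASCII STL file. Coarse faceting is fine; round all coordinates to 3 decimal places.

solid 
facet normal -0.024 0.830 -0.557
outer loop
vertex 4.193 4.675 -3.819
vertex 3.524 4.428 -4.158
vertex 3.701 4.861 -3.521
endloop
endfacet
facet normal 0.581 0.466 0.668
outer loop
vertex 4.193 4.675 -3.819
vertex 3.701 4.861 -3.521
vertex 4.226 3.58 -3.084
endloop
endfacet
facet normal 0.581 0.466 0.668
outer loop
vertex 4.226 3.58 -3.084
vertex 3.701 4.861 -3.521
vertex 3.734 3.765 -2.785
endloop
endfacet
facet normal 0.026 -0.830 0.557
outer loop
vertex 4.226 3.58 -3.084
vertex 3.734 3.765 -2.785
vertex 3.556 3.332 -3.422
endloop
endfacet
facet normal -0.026 0.830 -0.557
outer loop
vertex 3.701 4.861 -3.521
vertex 3.524 4.428 -4.158
vertex 3.105 4.792 -3.596
endloop
endfacet
facet normal -0.167 0.546 0.821
outer loop
vertex 3.701 4.861 -3.521
vertex 3.105 4.792 -3.596
vertex 3.734 3.765 -2.785
endloop
endfacet
facet normal -0.165 0.547 0.821
outer loop
vertex 3.734 3.765 -2.785
vertex 3.105 4.792 -3.596
vertex 3.137 3.697 -2.86
endloop
endfacet
facet normal 0.025 -0.830 0.557
outer loop
vertex 3.734 3.765 -2.785
vertex 3.137 3.697 -2.86
vertex 3.556 3.332 -3.422
endloop
endfacet
facet normal -0.025 0.831 -0.556
outer loop
vertex 3.105 4.792 -3.596
vertex 3.524 4.428 -4.158
vertex 2.754 4.511 -4.0
endloop
endfacet
facet normal -0.814 0.308 0.493
outer loop
vertex 3.105 4.792 -3.596
vertex 2.754 4.511 -4.0
vertex 3.137 3.697 -2.86
endloop
endfacet
facet normal -0.815 0.306 0.492
outer loop
vertex 3.137 3.697 -2.86
vertex 2.754 4.511 -4.0
vertex 2.787 3.415 -3.264
endloop
endfacet
facet normal 0.025 -0.830 0.558
outer loop
vertex 3.137 3.697 -2.86
vertex 2.787 3.415 -3.264
vertex 3.556 3.332 -3.422
endloop
endfacet
facet normal -0.025 0.829 -0.558
outer loop
vertex 2.754 4.511 -4.0
vertex 3.524 4.428 -4.158
vertex 2.854 4.18 -4.496
endloop
endfacet
facet normal -0.986 -0.113 -0.124
outer loop
vertex 2.754 4.511 -4.0
vertex 2.854 4.18 -4.496
vertex 2.787 3.415 -3.264
endloop
endfacet
facet normal -0.986 -0.113 -0.124
outer loop
vertex 2.787 3.415 -3.264
vertex 2.854 4.18 -4.496
vertex 2.887 3.085 -3.761
endloop
endfacet
facet normal 0.025 -0.831 0.556
outer loop
vertex 2.787 3.415 -3.264
vertex 2.887 3.085 -3.761
vertex 3.556 3.332 -3.422
endloop
endfacet
facet normal -0.026 0.830 -0.557
outer loop
vertex 2.854 4.18 -4.496
vertex 3.524 4.428 -4.158
vertex 3.346 3.995 -4.795
endloop
endfacet
facet normal -0.581 -0.466 -0.668
outer loop
vertex 2.854 4.18 -4.496
vertex 3.346 3.995 -4.795
vertex 2.887 3.085 -3.761
endloop
endfacet
facet normal -0.581 -0.466 -0.668
outer loop
vertex 2.887 3.085 -3.761
vertex 3.346 3.995 -4.795
vertex 3.379 2.899 -4.059
endloop
endfacet
facet normal 0.024 -0.830 0.557
outer loop
vertex 2.887 3.085 -3.761
vertex 3.379 2.899 -4.059
vertex 3.556 3.332 -3.422
endloop
endfacet
facet normal -0.025 0.830 -0.557
outer loop
vertex 3.346 3.995 -4.795
vertex 3.524 4.428 -4.158
vertex 3.943 4.063 -4.72
endloop
endfacet
facet normal 0.165 -0.546 -0.821
outer loop
vertex 3.346 3.995 -4.795
vertex 3.943 4.063 -4.72
vertex 3.379 2.899 -4.059
endloop
endfacet
facet normal 0.167 -0.547 -0.821
outer loop
vertex 3.379 2.899 -4.059
vertex 3.943 4.063 -4.72
vertex 3.975 2.968 -3.984
endloop
endfacet
facet normal 0.026 -0.830 0.557
outer loop
vertex 3.379 2.899 -4.059
vertex 3.975 2.968 -3.984
vertex 3.556 3.332 -3.422
endloop
endfacet
facet normal -0.025 0.830 -0.558
outer loop
vertex 3.943 4.063 -4.72
vertex 3.524 4.428 -4.158
vertex 4.293 4.345 -4.316
endloop
endfacet
facet normal 0.815 -0.307 -0.492
outer loop
vertex 3.943 4.063 -4.72
vertex 4.293 4.345 -4.316
vertex 3.975 2.968 -3.984
endloop
endfacet
facet normal 0.814 -0.307 -0.494
outer loop
vertex 3.975 2.968 -3.984
vertex 4.293 4.345 -4.316
vertex 4.326 3.249 -3.58
endloop
endfacet
facet normal 0.025 -0.831 0.556
outer loop
vertex 3.975 2.968 -3.984
vertex 4.326 3.249 -3.58
vertex 3.556 3.332 -3.422
endloop
endfacet
facet normal -0.025 0.831 -0.556
outer loop
vertex 4.293 4.345 -4.316
vertex 3.524 4.428 -4.158
vertex 4.193 4.675 -3.819
endloop
endfacet
facet normal 0.986 0.113 0.124
outer loop
vertex 4.293 4.345 -4.316
vertex 4.193 4.675 -3.819
vertex 4.326 3.249 -3.58
endloop
endfacet
facet normal 0.986 0.113 0.124
outer loop
vertex 4.326 3.249 -3.58
vertex 4.193 4.675 -3.819
vertex 4.226 3.58 -3.084
endloop
endfacet
facet normal 0.025 -0.829 0.558
outer loop
vertex 4.326 3.249 -3.58
vertex 4.226 3.58 -3.084
vertex 3.556 3.332 -3.422
endloop
endfacet
facet normal 0.332 0.602 -0.726
outer loop
vertex -3.084 -2.079 0.821
vertex -3.573 -1.937 0.715
vertex -3.294 -1.67 1.064
endloop
endfacet
facet normal 0.757 0.000 0.654
outer loop
vertex -3.084 -2.079 0.821
vertex -3.294 -1.67 1.064
vertex -4.227 -3.123 2.145
endloop
endfacet
facet normal 0.332 0.602 -0.726
outer loop
vertex -3.294 -1.67 1.064
vertex -3.573 -1.937 0.715
vertex -3.783 -1.528 0.958
endloop
endfacet
facet normal -0.000 0.597 0.802
outer loop
vertex -3.294 -1.67 1.064
vertex -3.783 -1.528 0.958
vertex -4.227 -3.123 2.145
endloop
endfacet
facet normal 0.333 0.602 -0.725
outer loop
vertex -3.783 -1.528 0.958
vertex -3.573 -1.937 0.715
vertex -4.062 -1.794 0.609
endloop
endfacet
facet normal -0.830 0.463 0.311
outer loop
vertex -3.783 -1.528 0.958
vertex -4.062 -1.794 0.609
vertex -4.227 -3.123 2.145
endloop
endfacet
facet normal 0.333 0.603 -0.725
outer loop
vertex -4.062 -1.794 0.609
vertex -3.573 -1.937 0.715
vertex -3.851 -2.203 0.366
endloop
endfacet
facet normal -0.904 -0.270 -0.331
outer loop
vertex -4.062 -1.794 0.609
vertex -3.851 -2.203 0.366
vertex -4.227 -3.123 2.145
endloop
endfacet
facet normal 0.332 0.604 -0.725
outer loop
vertex -3.851 -2.203 0.366
vertex -3.573 -1.937 0.715
vertex -3.362 -2.345 0.472
endloop
endfacet
facet normal -0.148 -0.865 -0.479
outer loop
vertex -3.851 -2.203 0.366
vertex -3.362 -2.345 0.472
vertex -4.227 -3.123 2.145
endloop
endfacet
facet normal 0.332 0.604 -0.725
outer loop
vertex -3.362 -2.345 0.472
vertex -3.573 -1.937 0.715
vertex -3.084 -2.079 0.821
endloop
endfacet
facet normal 0.683 -0.731 0.013
outer loop
vertex -3.362 -2.345 0.472
vertex -3.084 -2.079 0.821
vertex -4.227 -3.123 2.145
endloop
endfacet

endsolid


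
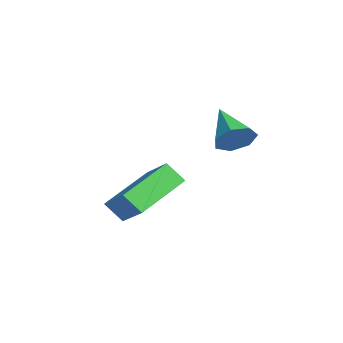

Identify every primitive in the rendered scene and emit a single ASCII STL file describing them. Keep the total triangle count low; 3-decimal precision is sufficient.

solid 
facet normal 0.873 0.090 -0.480
outer loop
vertex 2.74 0.372 3.584
vertex 2.401 0.63 3.016
vertex 2.669 0.984 3.57
endloop
endfacet
facet normal 0.108 0.035 0.994
outer loop
vertex 2.74 0.372 3.584
vertex 2.669 0.984 3.57
vertex 1.039 0.49 3.764
endloop
endfacet
facet normal 0.873 0.090 -0.480
outer loop
vertex 2.669 0.984 3.57
vertex 2.401 0.63 3.016
vertex 2.396 1.329 3.138
endloop
endfacet
facet normal -0.141 0.728 0.671
outer loop
vertex 2.669 0.984 3.57
vertex 2.396 1.329 3.138
vertex 1.039 0.49 3.764
endloop
endfacet
facet normal 0.873 0.090 -0.480
outer loop
vertex 2.396 1.329 3.138
vertex 2.401 0.63 3.016
vertex 2.127 1.148 2.615
endloop
endfacet
facet normal -0.532 0.846 -0.019
outer loop
vertex 2.396 1.329 3.138
vertex 2.127 1.148 2.615
vertex 1.039 0.49 3.764
endloop
endfacet
facet normal 0.873 0.090 -0.480
outer loop
vertex 2.127 1.148 2.615
vertex 2.401 0.63 3.016
vertex 2.064 0.576 2.393
endloop
endfacet
facet normal -0.773 0.302 -0.559
outer loop
vertex 2.127 1.148 2.615
vertex 2.064 0.576 2.393
vertex 1.039 0.49 3.764
endloop
endfacet
facet normal 0.873 0.090 -0.480
outer loop
vertex 2.064 0.576 2.393
vertex 2.401 0.63 3.016
vertex 2.255 0.045 2.641
endloop
endfacet
facet normal -0.680 -0.497 -0.540
outer loop
vertex 2.064 0.576 2.393
vertex 2.255 0.045 2.641
vertex 1.039 0.49 3.764
endloop
endfacet
facet normal 0.873 0.089 -0.479
outer loop
vertex 2.255 0.045 2.641
vertex 2.401 0.63 3.016
vertex 2.555 -0.046 3.171
endloop
endfacet
facet normal -0.326 -0.945 0.022
outer loop
vertex 2.255 0.045 2.641
vertex 2.555 -0.046 3.171
vertex 1.039 0.49 3.764
endloop
endfacet
facet normal 0.873 0.089 -0.480
outer loop
vertex 2.555 -0.046 3.171
vertex 2.401 0.63 3.016
vertex 2.74 0.372 3.584
endloop
endfacet
facet normal 0.026 -0.708 0.705
outer loop
vertex 2.555 -0.046 3.171
vertex 2.74 0.372 3.584
vertex 1.039 0.49 3.764
endloop
endfacet
facet normal -0.520 0.783 0.341
outer loop
vertex -0.665 -0.763 0.804
vertex -0.317 -0.24 0.132
vertex -1.791 -1.131 -0.068
endloop
endfacet
facet normal -0.379 -0.569 0.730
outer loop
vertex -0.683 -2.8 -0.792
vertex -0.665 -0.763 0.804
vertex -1.791 -1.131 -0.068
endloop
endfacet
facet normal -0.520 0.784 0.340
outer loop
vertex -1.791 -1.131 -0.068
vertex -0.317 -0.24 0.132
vertex -1.442 -0.608 -0.739
endloop
endfacet
facet normal -0.765 -0.251 -0.593
outer loop
vertex -1.442 -0.608 -0.739
vertex -0.683 -2.8 -0.792
vertex -1.791 -1.131 -0.068
endloop
endfacet
facet normal 0.766 0.251 0.592
outer loop
vertex -0.665 -0.763 0.804
vertex 0.791 -1.909 -0.592
vertex -0.317 -0.24 0.132
endloop
endfacet
facet normal -0.379 -0.569 0.730
outer loop
vertex 0.442 -2.432 0.079
vertex -0.665 -0.763 0.804
vertex -0.683 -2.8 -0.792
endloop
endfacet
facet normal 0.765 0.250 0.593
outer loop
vertex 0.442 -2.432 0.079
vertex 0.791 -1.909 -0.592
vertex -0.665 -0.763 0.804
endloop
endfacet
facet normal 0.379 0.568 -0.730
outer loop
vertex -0.317 -0.24 0.132
vertex 0.791 -1.909 -0.592
vertex -1.442 -0.608 -0.739
endloop
endfacet
facet normal -0.766 -0.251 -0.592
outer loop
vertex -0.335 -2.277 -1.464
vertex -0.683 -2.8 -0.792
vertex -1.442 -0.608 -0.739
endloop
endfacet
facet normal 0.379 0.569 -0.730
outer loop
vertex -1.442 -0.608 -0.739
vertex 0.791 -1.909 -0.592
vertex -0.335 -2.277 -1.464
endloop
endfacet
facet normal 0.520 -0.783 -0.340
outer loop
vertex -0.335 -2.277 -1.464
vertex 0.442 -2.432 0.079
vertex -0.683 -2.8 -0.792
endloop
endfacet
facet normal 0.520 -0.784 -0.340
outer loop
vertex 0.791 -1.909 -0.592
vertex 0.442 -2.432 0.079
vertex -0.335 -2.277 -1.464
endloop
endfacet

endsolid


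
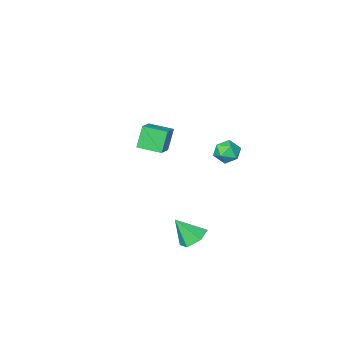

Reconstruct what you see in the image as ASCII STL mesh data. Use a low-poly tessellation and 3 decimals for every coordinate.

solid 
facet normal -0.692 -0.596 -0.406
outer loop
vertex 0.114 -4.525 -0.583
vertex -0.828 -3.328 -0.735
vertex 0.705 -4.241 -2.009
endloop
endfacet
facet normal 0.615 -0.782 0.099
outer loop
vertex 1.668 -3.412 -1.445
vertex 0.114 -4.525 -0.583
vertex 0.705 -4.241 -2.009
endloop
endfacet
facet normal -0.693 -0.596 -0.406
outer loop
vertex 0.705 -4.241 -2.009
vertex -0.828 -3.328 -0.735
vertex -0.236 -3.044 -2.161
endloop
endfacet
facet normal 0.377 0.181 -0.909
outer loop
vertex -0.236 -3.044 -2.161
vertex 1.668 -3.412 -1.445
vertex 0.705 -4.241 -2.009
endloop
endfacet
facet normal -0.376 -0.181 0.909
outer loop
vertex 0.114 -4.525 -0.583
vertex 0.135 -2.499 -0.171
vertex -0.828 -3.328 -0.735
endloop
endfacet
facet normal 0.615 -0.782 0.100
outer loop
vertex 1.076 -3.696 -0.019
vertex 0.114 -4.525 -0.583
vertex 1.668 -3.412 -1.445
endloop
endfacet
facet normal -0.377 -0.181 0.908
outer loop
vertex 1.076 -3.696 -0.019
vertex 0.135 -2.499 -0.171
vertex 0.114 -4.525 -0.583
endloop
endfacet
facet normal -0.615 0.782 -0.100
outer loop
vertex -0.828 -3.328 -0.735
vertex 0.135 -2.499 -0.171
vertex -0.236 -3.044 -2.161
endloop
endfacet
facet normal 0.377 0.181 -0.909
outer loop
vertex 0.726 -2.215 -1.597
vertex 1.668 -3.412 -1.445
vertex -0.236 -3.044 -2.161
endloop
endfacet
facet normal -0.615 0.782 -0.099
outer loop
vertex -0.236 -3.044 -2.161
vertex 0.135 -2.499 -0.171
vertex 0.726 -2.215 -1.597
endloop
endfacet
facet normal 0.692 0.596 0.406
outer loop
vertex 0.726 -2.215 -1.597
vertex 1.076 -3.696 -0.019
vertex 1.668 -3.412 -1.445
endloop
endfacet
facet normal 0.693 0.596 0.406
outer loop
vertex 0.135 -2.499 -0.171
vertex 1.076 -3.696 -0.019
vertex 0.726 -2.215 -1.597
endloop
endfacet
facet normal -0.339 0.821 0.459
outer loop
vertex 0.323 4.577 1.639
vertex -0.32 4.136 1.953
vertex 0.4 4.193 2.383
endloop
endfacet
facet normal 0.371 0.840 0.395
outer loop
vertex 0.323 4.577 1.639
vertex 0.4 4.193 2.383
vertex 1.035 4.172 1.831
endloop
endfacet
facet normal 0.531 0.793 -0.299
outer loop
vertex 0.323 4.577 1.639
vertex 1.035 4.172 1.831
vertex 0.706 4.102 1.06
endloop
endfacet
facet normal -0.080 0.744 -0.663
outer loop
vertex 0.323 4.577 1.639
vertex 0.706 4.102 1.06
vertex -0.131 4.079 1.135
endloop
endfacet
facet normal -0.618 0.761 -0.196
outer loop
vertex 0.323 4.577 1.639
vertex -0.131 4.079 1.135
vertex -0.32 4.136 1.953
endloop
endfacet
facet normal 0.637 0.266 0.723
outer loop
vertex 1.035 4.172 1.831
vertex 0.4 4.193 2.383
vertex 0.831 3.481 2.265
endloop
endfacet
facet normal -0.512 0.235 0.826
outer loop
vertex 0.4 4.193 2.383
vertex -0.32 4.136 1.953
vertex -0.006 3.458 2.34
endloop
endfacet
facet normal -0.963 0.138 -0.232
outer loop
vertex -0.32 4.136 1.953
vertex -0.131 4.079 1.135
vertex -0.335 3.388 1.569
endloop
endfacet
facet normal -0.092 0.109 -0.990
outer loop
vertex -0.131 4.079 1.135
vertex 0.706 4.102 1.06
vertex 0.3 3.367 1.017
endloop
endfacet
facet normal 0.897 0.187 -0.400
outer loop
vertex 0.706 4.102 1.06
vertex 1.035 4.172 1.831
vertex 1.02 3.424 1.447
endloop
endfacet
facet normal 0.080 -0.744 0.663
outer loop
vertex 0.377 2.983 1.761
vertex 0.831 3.481 2.265
vertex -0.006 3.458 2.34
endloop
endfacet
facet normal -0.531 -0.793 0.299
outer loop
vertex 0.377 2.983 1.761
vertex -0.006 3.458 2.34
vertex -0.335 3.388 1.569
endloop
endfacet
facet normal -0.371 -0.840 -0.395
outer loop
vertex 0.377 2.983 1.761
vertex -0.335 3.388 1.569
vertex 0.3 3.367 1.017
endloop
endfacet
facet normal 0.339 -0.821 -0.459
outer loop
vertex 0.377 2.983 1.761
vertex 0.3 3.367 1.017
vertex 1.02 3.424 1.447
endloop
endfacet
facet normal 0.618 -0.761 0.196
outer loop
vertex 0.377 2.983 1.761
vertex 1.02 3.424 1.447
vertex 0.831 3.481 2.265
endloop
endfacet
facet normal 0.092 -0.109 0.990
outer loop
vertex -0.006 3.458 2.34
vertex 0.831 3.481 2.265
vertex 0.4 4.193 2.383
endloop
endfacet
facet normal -0.897 -0.187 0.400
outer loop
vertex -0.335 3.388 1.569
vertex -0.006 3.458 2.34
vertex -0.32 4.136 1.953
endloop
endfacet
facet normal -0.637 -0.266 -0.723
outer loop
vertex 0.3 3.367 1.017
vertex -0.335 3.388 1.569
vertex -0.131 4.079 1.135
endloop
endfacet
facet normal 0.512 -0.235 -0.826
outer loop
vertex 1.02 3.424 1.447
vertex 0.3 3.367 1.017
vertex 0.706 4.102 1.06
endloop
endfacet
facet normal 0.963 -0.138 0.232
outer loop
vertex 0.831 3.481 2.265
vertex 1.02 3.424 1.447
vertex 1.035 4.172 1.831
endloop
endfacet
facet normal -0.453 0.407 -0.793
outer loop
vertex 3.298 3.653 -4.864
vertex 2.625 3.996 -4.304
vertex 3.394 4.506 -4.481
endloop
endfacet
facet normal 0.994 -0.082 -0.066
outer loop
vertex 3.298 3.653 -4.864
vertex 3.394 4.506 -4.481
vertex 3.395 3.304 -2.956
endloop
endfacet
facet normal -0.453 0.408 -0.793
outer loop
vertex 3.394 4.506 -4.481
vertex 2.625 3.996 -4.304
vertex 2.722 4.849 -3.921
endloop
endfacet
facet normal 0.676 0.579 0.456
outer loop
vertex 3.394 4.506 -4.481
vertex 2.722 4.849 -3.921
vertex 3.395 3.304 -2.956
endloop
endfacet
facet normal -0.452 0.408 -0.793
outer loop
vertex 2.722 4.849 -3.921
vertex 2.625 3.996 -4.304
vertex 1.952 4.339 -3.744
endloop
endfacet
facet normal -0.123 0.486 0.865
outer loop
vertex 2.722 4.849 -3.921
vertex 1.952 4.339 -3.744
vertex 3.395 3.304 -2.956
endloop
endfacet
facet normal -0.453 0.407 -0.793
outer loop
vertex 1.952 4.339 -3.744
vertex 2.625 3.996 -4.304
vertex 1.856 3.486 -4.127
endloop
endfacet
facet normal -0.603 -0.269 0.751
outer loop
vertex 1.952 4.339 -3.744
vertex 1.856 3.486 -4.127
vertex 3.395 3.304 -2.956
endloop
endfacet
facet normal -0.453 0.407 -0.793
outer loop
vertex 1.856 3.486 -4.127
vertex 2.625 3.996 -4.304
vertex 2.529 3.143 -4.687
endloop
endfacet
facet normal -0.284 -0.931 0.229
outer loop
vertex 1.856 3.486 -4.127
vertex 2.529 3.143 -4.687
vertex 3.395 3.304 -2.956
endloop
endfacet
facet normal -0.453 0.407 -0.793
outer loop
vertex 2.529 3.143 -4.687
vertex 2.625 3.996 -4.304
vertex 3.298 3.653 -4.864
endloop
endfacet
facet normal 0.515 -0.838 -0.180
outer loop
vertex 2.529 3.143 -4.687
vertex 3.298 3.653 -4.864
vertex 3.395 3.304 -2.956
endloop
endfacet

endsolid


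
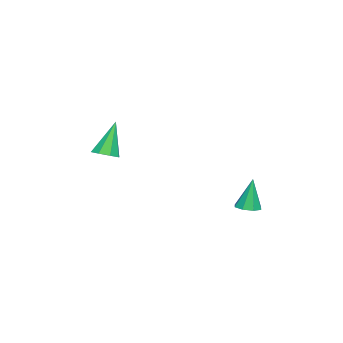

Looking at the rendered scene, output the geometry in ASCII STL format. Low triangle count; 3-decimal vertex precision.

solid 
facet normal 0.376 -0.110 -0.920
outer loop
vertex 1.571 -2.502 2.369
vertex 0.926 -2.46 2.1
vertex 1.43 -1.998 2.251
endloop
endfacet
facet normal 0.730 0.343 0.592
outer loop
vertex 1.571 -2.502 2.369
vertex 1.43 -1.998 2.251
vertex 0.174 -2.24 3.94
endloop
endfacet
facet normal 0.376 -0.110 -0.920
outer loop
vertex 1.43 -1.998 2.251
vertex 0.926 -2.46 2.1
vertex 0.994 -1.765 2.045
endloop
endfacet
facet normal 0.305 0.884 0.354
outer loop
vertex 1.43 -1.998 2.251
vertex 0.994 -1.765 2.045
vertex 0.174 -2.24 3.94
endloop
endfacet
facet normal 0.376 -0.110 -0.920
outer loop
vertex 0.994 -1.765 2.045
vertex 0.926 -2.46 2.1
vertex 0.518 -1.939 1.871
endloop
endfacet
facet normal -0.366 0.928 0.074
outer loop
vertex 0.994 -1.765 2.045
vertex 0.518 -1.939 1.871
vertex 0.174 -2.24 3.94
endloop
endfacet
facet normal 0.377 -0.109 -0.920
outer loop
vertex 0.518 -1.939 1.871
vertex 0.926 -2.46 2.1
vertex 0.281 -2.418 1.831
endloop
endfacet
facet normal -0.890 0.447 -0.083
outer loop
vertex 0.518 -1.939 1.871
vertex 0.281 -2.418 1.831
vertex 0.174 -2.24 3.94
endloop
endfacet
facet normal 0.376 -0.110 -0.920
outer loop
vertex 0.281 -2.418 1.831
vertex 0.926 -2.46 2.1
vertex 0.422 -2.921 1.949
endloop
endfacet
facet normal -0.961 -0.275 -0.026
outer loop
vertex 0.281 -2.418 1.831
vertex 0.422 -2.921 1.949
vertex 0.174 -2.24 3.94
endloop
endfacet
facet normal 0.376 -0.110 -0.920
outer loop
vertex 0.422 -2.921 1.949
vertex 0.926 -2.46 2.1
vertex 0.858 -3.154 2.155
endloop
endfacet
facet normal -0.537 -0.817 0.212
outer loop
vertex 0.422 -2.921 1.949
vertex 0.858 -3.154 2.155
vertex 0.174 -2.24 3.94
endloop
endfacet
facet normal 0.376 -0.110 -0.920
outer loop
vertex 0.858 -3.154 2.155
vertex 0.926 -2.46 2.1
vertex 1.334 -2.98 2.329
endloop
endfacet
facet normal 0.135 -0.860 0.492
outer loop
vertex 0.858 -3.154 2.155
vertex 1.334 -2.98 2.329
vertex 0.174 -2.24 3.94
endloop
endfacet
facet normal 0.377 -0.110 -0.920
outer loop
vertex 1.334 -2.98 2.329
vertex 0.926 -2.46 2.1
vertex 1.571 -2.502 2.369
endloop
endfacet
facet normal 0.659 -0.381 0.649
outer loop
vertex 1.334 -2.98 2.329
vertex 1.571 -2.502 2.369
vertex 0.174 -2.24 3.94
endloop
endfacet
facet normal 0.119 -0.091 -0.989
outer loop
vertex -0.36 4.222 -0.966
vertex -0.847 3.792 -0.985
vertex -0.802 4.438 -1.039
endloop
endfacet
facet normal 0.379 0.876 0.297
outer loop
vertex -0.36 4.222 -0.966
vertex -0.802 4.438 -1.039
vertex -1.053 3.948 0.725
endloop
endfacet
facet normal 0.118 -0.091 -0.989
outer loop
vertex -0.802 4.438 -1.039
vertex -0.847 3.792 -0.985
vertex -1.27 4.276 -1.08
endloop
endfacet
facet normal -0.336 0.919 0.207
outer loop
vertex -0.802 4.438 -1.039
vertex -1.27 4.276 -1.08
vertex -1.053 3.948 0.725
endloop
endfacet
facet normal 0.119 -0.090 -0.989
outer loop
vertex -1.27 4.276 -1.08
vertex -0.847 3.792 -0.985
vertex -1.491 3.83 -1.066
endloop
endfacet
facet normal -0.878 0.441 0.186
outer loop
vertex -1.27 4.276 -1.08
vertex -1.491 3.83 -1.066
vertex -1.053 3.948 0.725
endloop
endfacet
facet normal 0.119 -0.089 -0.989
outer loop
vertex -1.491 3.83 -1.066
vertex -0.847 3.792 -0.985
vertex -1.334 3.362 -1.005
endloop
endfacet
facet normal -0.928 -0.279 0.245
outer loop
vertex -1.491 3.83 -1.066
vertex -1.334 3.362 -1.005
vertex -1.053 3.948 0.725
endloop
endfacet
facet normal 0.120 -0.089 -0.989
outer loop
vertex -1.334 3.362 -1.005
vertex -0.847 3.792 -0.985
vertex -0.892 3.146 -0.932
endloop
endfacet
facet normal -0.457 -0.817 0.351
outer loop
vertex -1.334 3.362 -1.005
vertex -0.892 3.146 -0.932
vertex -1.053 3.948 0.725
endloop
endfacet
facet normal 0.120 -0.089 -0.989
outer loop
vertex -0.892 3.146 -0.932
vertex -0.847 3.792 -0.985
vertex -0.424 3.308 -0.89
endloop
endfacet
facet normal 0.258 -0.860 0.441
outer loop
vertex -0.892 3.146 -0.932
vertex -0.424 3.308 -0.89
vertex -1.053 3.948 0.725
endloop
endfacet
facet normal 0.119 -0.090 -0.989
outer loop
vertex -0.424 3.308 -0.89
vertex -0.847 3.792 -0.985
vertex -0.203 3.754 -0.904
endloop
endfacet
facet normal 0.800 -0.382 0.463
outer loop
vertex -0.424 3.308 -0.89
vertex -0.203 3.754 -0.904
vertex -1.053 3.948 0.725
endloop
endfacet
facet normal 0.119 -0.091 -0.989
outer loop
vertex -0.203 3.754 -0.904
vertex -0.847 3.792 -0.985
vertex -0.36 4.222 -0.966
endloop
endfacet
facet normal 0.850 0.339 0.403
outer loop
vertex -0.203 3.754 -0.904
vertex -0.36 4.222 -0.966
vertex -1.053 3.948 0.725
endloop
endfacet

endsolid


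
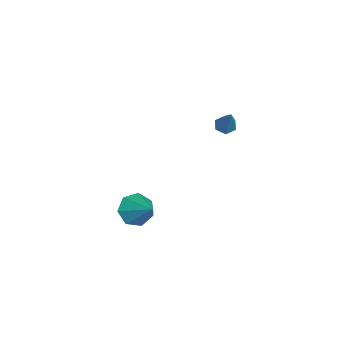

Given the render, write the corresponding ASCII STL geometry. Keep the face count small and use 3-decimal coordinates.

solid 
facet normal -0.659 -0.490 -0.570
outer loop
vertex 3.746 -3.682 -4.485
vertex 3.294 -3.981 -3.705
vertex 3.143 -3.191 -4.21
endloop
endfacet
facet normal 0.438 0.784 -0.440
outer loop
vertex 3.746 -3.682 -4.485
vertex 3.143 -3.191 -4.21
vertex 4.506 -3.079 -2.655
endloop
endfacet
facet normal -0.659 -0.490 -0.570
outer loop
vertex 3.143 -3.191 -4.21
vertex 3.294 -3.981 -3.705
vertex 2.654 -3.295 -3.555
endloop
endfacet
facet normal -0.141 0.989 0.052
outer loop
vertex 3.143 -3.191 -4.21
vertex 2.654 -3.295 -3.555
vertex 4.506 -3.079 -2.655
endloop
endfacet
facet normal -0.659 -0.490 -0.571
outer loop
vertex 2.654 -3.295 -3.555
vertex 3.294 -3.981 -3.705
vertex 2.646 -3.916 -3.013
endloop
endfacet
facet normal -0.404 0.604 0.687
outer loop
vertex 2.654 -3.295 -3.555
vertex 2.646 -3.916 -3.013
vertex 4.506 -3.079 -2.655
endloop
endfacet
facet normal -0.659 -0.490 -0.571
outer loop
vertex 2.646 -3.916 -3.013
vertex 3.294 -3.981 -3.705
vertex 3.126 -4.586 -2.992
endloop
endfacet
facet normal -0.154 -0.079 0.985
outer loop
vertex 2.646 -3.916 -3.013
vertex 3.126 -4.586 -2.992
vertex 4.506 -3.079 -2.655
endloop
endfacet
facet normal -0.658 -0.490 -0.571
outer loop
vertex 3.126 -4.586 -2.992
vertex 3.294 -3.981 -3.705
vertex 3.733 -4.8 -3.508
endloop
endfacet
facet normal 0.421 -0.548 0.723
outer loop
vertex 3.126 -4.586 -2.992
vertex 3.733 -4.8 -3.508
vertex 4.506 -3.079 -2.655
endloop
endfacet
facet normal -0.659 -0.490 -0.570
outer loop
vertex 3.733 -4.8 -3.508
vertex 3.294 -3.981 -3.705
vertex 4.008 -4.398 -4.172
endloop
endfacet
facet normal 0.889 -0.447 0.097
outer loop
vertex 3.733 -4.8 -3.508
vertex 4.008 -4.398 -4.172
vertex 4.506 -3.079 -2.655
endloop
endfacet
facet normal -0.659 -0.490 -0.570
outer loop
vertex 4.008 -4.398 -4.172
vertex 3.294 -3.981 -3.705
vertex 3.746 -3.682 -4.485
endloop
endfacet
facet normal 0.896 0.144 -0.420
outer loop
vertex 4.008 -4.398 -4.172
vertex 3.746 -3.682 -4.485
vertex 4.506 -3.079 -2.655
endloop
endfacet
facet normal -0.561 -0.161 -0.812
outer loop
vertex 2.711 0.119 1.423
vertex 2.272 0.073 1.735
vertex 2.416 0.556 1.54
endloop
endfacet
facet normal 0.742 0.587 -0.322
outer loop
vertex 2.711 0.119 1.423
vertex 2.416 0.556 1.54
vertex 3.288 0.367 3.205
endloop
endfacet
facet normal -0.561 -0.161 -0.812
outer loop
vertex 2.416 0.556 1.54
vertex 2.272 0.073 1.735
vertex 1.977 0.51 1.852
endloop
endfacet
facet normal -0.017 0.992 0.122
outer loop
vertex 2.416 0.556 1.54
vertex 1.977 0.51 1.852
vertex 3.288 0.367 3.205
endloop
endfacet
facet normal -0.561 -0.162 -0.812
outer loop
vertex 1.977 0.51 1.852
vertex 2.272 0.073 1.735
vertex 1.834 0.028 2.047
endloop
endfacet
facet normal -0.619 0.445 0.647
outer loop
vertex 1.977 0.51 1.852
vertex 1.834 0.028 2.047
vertex 3.288 0.367 3.205
endloop
endfacet
facet normal -0.561 -0.163 -0.811
outer loop
vertex 1.834 0.028 2.047
vertex 2.272 0.073 1.735
vertex 2.129 -0.409 1.931
endloop
endfacet
facet normal -0.462 -0.505 0.729
outer loop
vertex 1.834 0.028 2.047
vertex 2.129 -0.409 1.931
vertex 3.288 0.367 3.205
endloop
endfacet
facet normal -0.561 -0.164 -0.812
outer loop
vertex 2.129 -0.409 1.931
vertex 2.272 0.073 1.735
vertex 2.567 -0.363 1.619
endloop
endfacet
facet normal 0.298 -0.911 0.284
outer loop
vertex 2.129 -0.409 1.931
vertex 2.567 -0.363 1.619
vertex 3.288 0.367 3.205
endloop
endfacet
facet normal -0.560 -0.163 -0.812
outer loop
vertex 2.567 -0.363 1.619
vertex 2.272 0.073 1.735
vertex 2.711 0.119 1.423
endloop
endfacet
facet normal 0.899 -0.366 -0.240
outer loop
vertex 2.567 -0.363 1.619
vertex 2.711 0.119 1.423
vertex 3.288 0.367 3.205
endloop
endfacet

endsolid


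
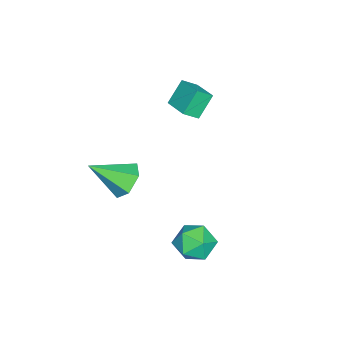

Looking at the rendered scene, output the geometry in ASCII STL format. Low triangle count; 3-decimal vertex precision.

solid 
facet normal -0.645 -0.736 -0.205
outer loop
vertex -1.948 0.012 2.619
vertex -2.701 0.381 3.665
vertex -2.409 0.562 2.093
endloop
endfacet
facet normal 0.562 -0.275 -0.780
outer loop
vertex -1.519 1.579 2.375
vertex -1.948 0.012 2.619
vertex -2.409 0.562 2.093
endloop
endfacet
facet normal -0.645 -0.736 -0.205
outer loop
vertex -2.409 0.562 2.093
vertex -2.701 0.381 3.665
vertex -3.162 0.931 3.138
endloop
endfacet
facet normal -0.518 0.618 -0.592
outer loop
vertex -3.162 0.931 3.138
vertex -1.519 1.579 2.375
vertex -2.409 0.562 2.093
endloop
endfacet
facet normal 0.519 -0.618 0.591
outer loop
vertex -1.948 0.012 2.619
vertex -1.811 1.398 3.947
vertex -2.701 0.381 3.665
endloop
endfacet
facet normal 0.563 -0.275 -0.780
outer loop
vertex -1.058 1.029 2.902
vertex -1.948 0.012 2.619
vertex -1.519 1.579 2.375
endloop
endfacet
facet normal 0.518 -0.618 0.591
outer loop
vertex -1.058 1.029 2.902
vertex -1.811 1.398 3.947
vertex -1.948 0.012 2.619
endloop
endfacet
facet normal -0.562 0.276 0.780
outer loop
vertex -2.701 0.381 3.665
vertex -1.811 1.398 3.947
vertex -3.162 0.931 3.138
endloop
endfacet
facet normal -0.518 0.618 -0.591
outer loop
vertex -2.272 1.948 3.421
vertex -1.519 1.579 2.375
vertex -3.162 0.931 3.138
endloop
endfacet
facet normal -0.562 0.275 0.780
outer loop
vertex -3.162 0.931 3.138
vertex -1.811 1.398 3.947
vertex -2.272 1.948 3.421
endloop
endfacet
facet normal 0.645 0.736 0.204
outer loop
vertex -2.272 1.948 3.421
vertex -1.058 1.029 2.902
vertex -1.519 1.579 2.375
endloop
endfacet
facet normal 0.645 0.736 0.205
outer loop
vertex -1.811 1.398 3.947
vertex -1.058 1.029 2.902
vertex -2.272 1.948 3.421
endloop
endfacet
facet normal -0.720 0.578 0.383
outer loop
vertex 2.426 3.834 -1.877
vertex 1.755 3.075 -1.992
vertex 2.285 3.16 -1.125
endloop
endfacet
facet normal -0.082 0.750 0.657
outer loop
vertex 2.426 3.834 -1.877
vertex 2.285 3.16 -1.125
vertex 3.227 3.47 -1.361
endloop
endfacet
facet normal 0.348 0.930 0.116
outer loop
vertex 2.426 3.834 -1.877
vertex 3.227 3.47 -1.361
vertex 3.28 3.577 -2.374
endloop
endfacet
facet normal -0.023 0.871 -0.491
outer loop
vertex 2.426 3.834 -1.877
vertex 3.28 3.577 -2.374
vertex 2.369 3.333 -2.764
endloop
endfacet
facet normal -0.683 0.654 -0.325
outer loop
vertex 2.426 3.834 -1.877
vertex 2.369 3.333 -2.764
vertex 1.755 3.075 -1.992
endloop
endfacet
facet normal 0.187 0.168 0.968
outer loop
vertex 3.227 3.47 -1.361
vertex 2.285 3.16 -1.125
vertex 3.051 2.487 -1.156
endloop
endfacet
facet normal -0.843 -0.108 0.526
outer loop
vertex 2.285 3.16 -1.125
vertex 1.755 3.075 -1.992
vertex 2.14 2.243 -1.546
endloop
endfacet
facet normal -0.784 0.011 -0.620
outer loop
vertex 1.755 3.075 -1.992
vertex 2.369 3.333 -2.764
vertex 2.193 2.35 -2.559
endloop
endfacet
facet normal 0.283 0.363 -0.888
outer loop
vertex 2.369 3.333 -2.764
vertex 3.28 3.577 -2.374
vertex 3.135 2.66 -2.795
endloop
endfacet
facet normal 0.883 0.459 0.095
outer loop
vertex 3.28 3.577 -2.374
vertex 3.227 3.47 -1.361
vertex 3.665 2.745 -1.928
endloop
endfacet
facet normal 0.023 -0.871 0.491
outer loop
vertex 2.994 1.986 -2.043
vertex 3.051 2.487 -1.156
vertex 2.14 2.243 -1.546
endloop
endfacet
facet normal -0.348 -0.930 -0.116
outer loop
vertex 2.994 1.986 -2.043
vertex 2.14 2.243 -1.546
vertex 2.193 2.35 -2.559
endloop
endfacet
facet normal 0.082 -0.750 -0.657
outer loop
vertex 2.994 1.986 -2.043
vertex 2.193 2.35 -2.559
vertex 3.135 2.66 -2.795
endloop
endfacet
facet normal 0.720 -0.578 -0.383
outer loop
vertex 2.994 1.986 -2.043
vertex 3.135 2.66 -2.795
vertex 3.665 2.745 -1.928
endloop
endfacet
facet normal 0.683 -0.654 0.325
outer loop
vertex 2.994 1.986 -2.043
vertex 3.665 2.745 -1.928
vertex 3.051 2.487 -1.156
endloop
endfacet
facet normal -0.283 -0.363 0.888
outer loop
vertex 2.14 2.243 -1.546
vertex 3.051 2.487 -1.156
vertex 2.285 3.16 -1.125
endloop
endfacet
facet normal -0.883 -0.459 -0.095
outer loop
vertex 2.193 2.35 -2.559
vertex 2.14 2.243 -1.546
vertex 1.755 3.075 -1.992
endloop
endfacet
facet normal -0.187 -0.168 -0.968
outer loop
vertex 3.135 2.66 -2.795
vertex 2.193 2.35 -2.559
vertex 2.369 3.333 -2.764
endloop
endfacet
facet normal 0.843 0.108 -0.526
outer loop
vertex 3.665 2.745 -1.928
vertex 3.135 2.66 -2.795
vertex 3.28 3.577 -2.374
endloop
endfacet
facet normal 0.784 -0.011 0.620
outer loop
vertex 3.051 2.487 -1.156
vertex 3.665 2.745 -1.928
vertex 3.227 3.47 -1.361
endloop
endfacet
facet normal -0.332 0.751 -0.571
outer loop
vertex 3.752 -0.105 1.036
vertex 3.102 0.091 1.672
vertex 3.937 0.497 1.721
endloop
endfacet
facet normal 0.979 -0.170 -0.115
outer loop
vertex 3.752 -0.105 1.036
vertex 3.937 0.497 1.721
vertex 3.738 -1.351 2.768
endloop
endfacet
facet normal -0.332 0.751 -0.571
outer loop
vertex 3.937 0.497 1.721
vertex 3.102 0.091 1.672
vertex 3.287 0.693 2.356
endloop
endfacet
facet normal 0.712 0.286 0.641
outer loop
vertex 3.937 0.497 1.721
vertex 3.287 0.693 2.356
vertex 3.738 -1.351 2.768
endloop
endfacet
facet normal -0.332 0.751 -0.571
outer loop
vertex 3.287 0.693 2.356
vertex 3.102 0.091 1.672
vertex 2.452 0.287 2.307
endloop
endfacet
facet normal -0.138 0.166 0.976
outer loop
vertex 3.287 0.693 2.356
vertex 2.452 0.287 2.307
vertex 3.738 -1.351 2.768
endloop
endfacet
facet normal -0.332 0.751 -0.571
outer loop
vertex 2.452 0.287 2.307
vertex 3.102 0.091 1.672
vertex 2.267 -0.315 1.623
endloop
endfacet
facet normal -0.722 -0.410 0.557
outer loop
vertex 2.452 0.287 2.307
vertex 2.267 -0.315 1.623
vertex 3.738 -1.351 2.768
endloop
endfacet
facet normal -0.332 0.751 -0.571
outer loop
vertex 2.267 -0.315 1.623
vertex 3.102 0.091 1.672
vertex 2.917 -0.511 0.987
endloop
endfacet
facet normal -0.456 -0.867 -0.199
outer loop
vertex 2.267 -0.315 1.623
vertex 2.917 -0.511 0.987
vertex 3.738 -1.351 2.768
endloop
endfacet
facet normal -0.332 0.751 -0.571
outer loop
vertex 2.917 -0.511 0.987
vertex 3.102 0.091 1.672
vertex 3.752 -0.105 1.036
endloop
endfacet
facet normal 0.395 -0.747 -0.534
outer loop
vertex 2.917 -0.511 0.987
vertex 3.752 -0.105 1.036
vertex 3.738 -1.351 2.768
endloop
endfacet

endsolid
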